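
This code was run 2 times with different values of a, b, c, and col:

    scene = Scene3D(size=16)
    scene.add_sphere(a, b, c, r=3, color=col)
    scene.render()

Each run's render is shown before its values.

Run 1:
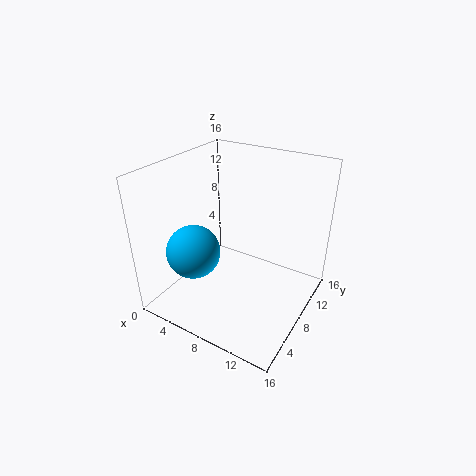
a = 4
b = 5
c = 6.5
col = 'deepskyblue'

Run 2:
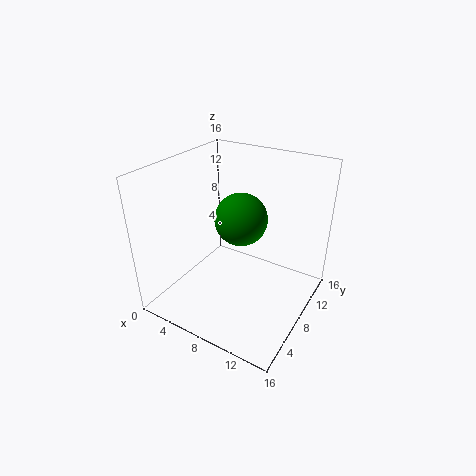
a = 7.5
b = 9.5
c = 9.5
col = 'green'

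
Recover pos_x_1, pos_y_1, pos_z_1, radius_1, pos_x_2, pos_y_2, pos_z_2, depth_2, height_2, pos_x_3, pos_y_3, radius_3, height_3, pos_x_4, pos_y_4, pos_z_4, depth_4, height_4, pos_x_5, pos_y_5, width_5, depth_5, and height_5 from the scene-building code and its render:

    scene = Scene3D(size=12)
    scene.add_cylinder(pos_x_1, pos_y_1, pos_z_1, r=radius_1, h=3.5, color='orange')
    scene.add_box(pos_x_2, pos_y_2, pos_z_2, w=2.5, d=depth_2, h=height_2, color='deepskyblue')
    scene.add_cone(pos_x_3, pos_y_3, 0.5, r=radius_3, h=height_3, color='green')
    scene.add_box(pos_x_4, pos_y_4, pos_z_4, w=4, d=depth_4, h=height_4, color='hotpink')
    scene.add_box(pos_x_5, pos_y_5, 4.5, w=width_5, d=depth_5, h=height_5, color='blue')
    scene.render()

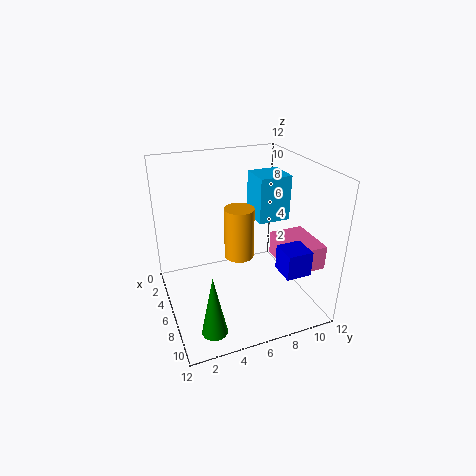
pos_x_1 = 10; pos_y_1 = 4.5; pos_z_1 = 7; radius_1 = 1; pos_x_2 = 5.5; pos_y_2 = 7; pos_z_2 = 8; depth_2 = 2.5; height_2 = 3.5; pos_x_3 = 10; pos_y_3 = 2.5; radius_3 = 1; height_3 = 5; pos_x_4 = 6; pos_y_4 = 9; pos_z_4 = 4; depth_4 = 3; height_4 = 2; pos_x_5 = 9; pos_y_5 = 8; width_5 = 2; depth_5 = 2; height_5 = 2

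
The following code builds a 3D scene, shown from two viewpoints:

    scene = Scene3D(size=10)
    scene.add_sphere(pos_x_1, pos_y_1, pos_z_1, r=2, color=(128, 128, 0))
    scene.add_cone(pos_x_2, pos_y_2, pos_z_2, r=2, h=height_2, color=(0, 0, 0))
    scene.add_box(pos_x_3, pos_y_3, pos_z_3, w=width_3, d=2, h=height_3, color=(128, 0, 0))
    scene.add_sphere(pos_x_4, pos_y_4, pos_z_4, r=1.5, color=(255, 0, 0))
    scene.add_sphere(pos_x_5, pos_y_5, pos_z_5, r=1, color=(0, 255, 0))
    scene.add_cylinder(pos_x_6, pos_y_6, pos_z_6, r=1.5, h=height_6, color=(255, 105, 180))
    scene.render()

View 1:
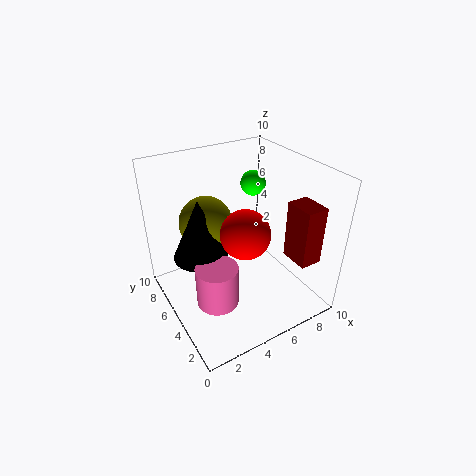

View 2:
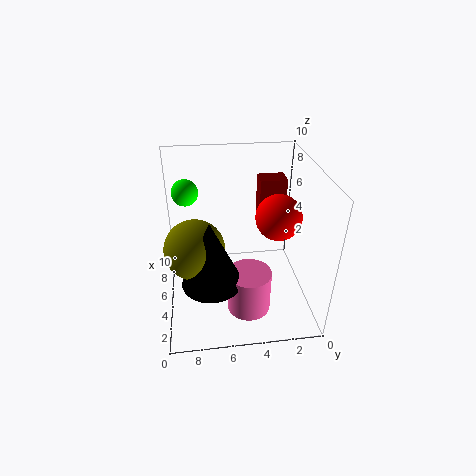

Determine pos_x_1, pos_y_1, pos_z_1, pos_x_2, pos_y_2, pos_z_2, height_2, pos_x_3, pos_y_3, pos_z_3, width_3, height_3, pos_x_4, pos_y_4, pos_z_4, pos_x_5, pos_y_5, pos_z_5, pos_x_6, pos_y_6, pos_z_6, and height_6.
pos_x_1 = 4, pos_y_1 = 8, pos_z_1 = 5, pos_x_2 = 3, pos_y_2 = 7, pos_z_2 = 3, height_2 = 4.5, pos_x_3 = 7.5, pos_y_3 = 1, pos_z_3 = 4, width_3 = 1.5, height_3 = 4, pos_x_4 = 4, pos_y_4 = 2.5, pos_z_4 = 7, pos_x_5 = 8.5, pos_y_5 = 8.5, pos_z_5 = 7, pos_x_6 = 3, pos_y_6 = 4.5, pos_z_6 = 0.5, height_6 = 3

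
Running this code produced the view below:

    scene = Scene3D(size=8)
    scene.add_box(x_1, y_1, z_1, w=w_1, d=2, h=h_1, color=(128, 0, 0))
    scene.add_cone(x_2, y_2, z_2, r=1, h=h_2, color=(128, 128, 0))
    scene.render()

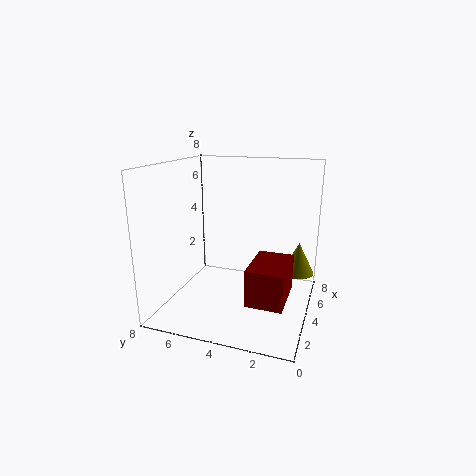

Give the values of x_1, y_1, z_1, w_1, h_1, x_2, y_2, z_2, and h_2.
x_1 = 2
y_1 = 1
z_1 = 1
w_1 = 3
h_1 = 2
x_2 = 7
y_2 = 1
z_2 = 1
h_2 = 2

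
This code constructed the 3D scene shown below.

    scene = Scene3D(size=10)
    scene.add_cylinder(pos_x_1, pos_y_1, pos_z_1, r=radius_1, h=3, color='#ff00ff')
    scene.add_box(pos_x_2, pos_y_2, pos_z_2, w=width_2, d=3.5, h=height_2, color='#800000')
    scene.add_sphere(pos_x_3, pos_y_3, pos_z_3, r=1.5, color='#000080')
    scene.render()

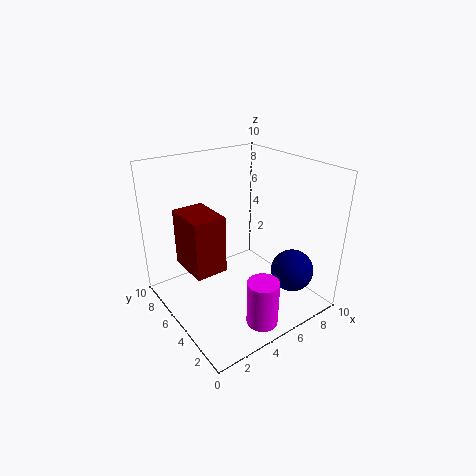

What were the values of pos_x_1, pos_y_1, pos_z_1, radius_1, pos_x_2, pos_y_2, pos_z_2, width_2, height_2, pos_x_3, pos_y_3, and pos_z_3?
pos_x_1 = 4; pos_y_1 = 1; pos_z_1 = 1; radius_1 = 1; pos_x_2 = 2.5; pos_y_2 = 6.5; pos_z_2 = 1.5; width_2 = 2.5; height_2 = 4.5; pos_x_3 = 8; pos_y_3 = 2.5; pos_z_3 = 2.5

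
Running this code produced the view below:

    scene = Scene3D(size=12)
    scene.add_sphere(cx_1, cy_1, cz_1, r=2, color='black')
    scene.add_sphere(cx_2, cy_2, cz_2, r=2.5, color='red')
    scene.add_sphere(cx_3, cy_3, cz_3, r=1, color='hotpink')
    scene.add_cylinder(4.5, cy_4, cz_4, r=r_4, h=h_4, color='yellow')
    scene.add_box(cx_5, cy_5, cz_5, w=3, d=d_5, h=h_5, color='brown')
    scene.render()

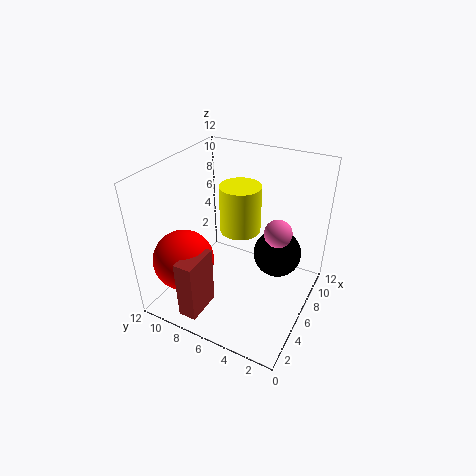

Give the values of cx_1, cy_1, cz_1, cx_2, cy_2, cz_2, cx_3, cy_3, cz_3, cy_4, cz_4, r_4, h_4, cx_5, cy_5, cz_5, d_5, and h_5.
cx_1 = 7.5; cy_1 = 3; cz_1 = 4.5; cx_2 = 3; cy_2 = 9.5; cz_2 = 4.5; cx_3 = 4.5; cy_3 = 2; cz_3 = 8.5; cy_4 = 5; cz_4 = 8; r_4 = 1.5; h_4 = 3.5; cx_5 = 0.5; cy_5 = 7; cz_5 = 1; d_5 = 1.5; h_5 = 5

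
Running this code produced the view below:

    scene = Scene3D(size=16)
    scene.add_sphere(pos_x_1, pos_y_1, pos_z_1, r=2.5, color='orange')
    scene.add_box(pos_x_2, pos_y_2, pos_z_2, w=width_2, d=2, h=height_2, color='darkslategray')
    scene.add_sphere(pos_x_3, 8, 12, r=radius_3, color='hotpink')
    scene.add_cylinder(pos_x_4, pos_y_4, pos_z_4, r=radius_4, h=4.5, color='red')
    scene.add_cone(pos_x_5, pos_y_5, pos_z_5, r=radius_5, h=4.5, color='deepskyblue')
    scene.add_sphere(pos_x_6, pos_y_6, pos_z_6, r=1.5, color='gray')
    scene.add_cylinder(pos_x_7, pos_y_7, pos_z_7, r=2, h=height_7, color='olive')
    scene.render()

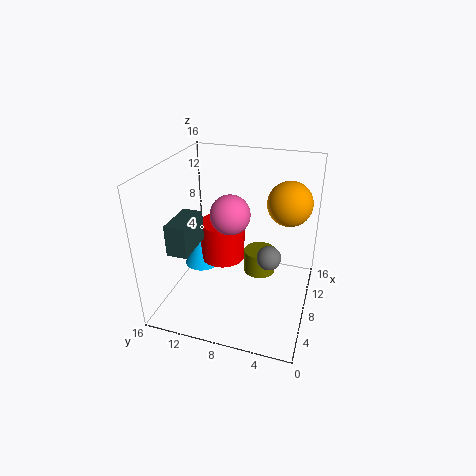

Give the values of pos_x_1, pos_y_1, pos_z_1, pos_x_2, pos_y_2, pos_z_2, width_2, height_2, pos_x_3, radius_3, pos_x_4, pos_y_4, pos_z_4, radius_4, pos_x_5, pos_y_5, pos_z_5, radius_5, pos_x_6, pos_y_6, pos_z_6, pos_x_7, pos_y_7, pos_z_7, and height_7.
pos_x_1 = 11; pos_y_1 = 3; pos_z_1 = 11.5; pos_x_2 = 0.5; pos_y_2 = 10.5; pos_z_2 = 9.5; width_2 = 4; height_2 = 3; pos_x_3 = 5.5; radius_3 = 2; pos_x_4 = 8.5; pos_y_4 = 10; pos_z_4 = 5; radius_4 = 2.5; pos_x_5 = 8; pos_y_5 = 12.5; pos_z_5 = 4; radius_5 = 2; pos_x_6 = 11; pos_y_6 = 5; pos_z_6 = 4; pos_x_7 = 12.5; pos_y_7 = 6.5; pos_z_7 = 1; height_7 = 3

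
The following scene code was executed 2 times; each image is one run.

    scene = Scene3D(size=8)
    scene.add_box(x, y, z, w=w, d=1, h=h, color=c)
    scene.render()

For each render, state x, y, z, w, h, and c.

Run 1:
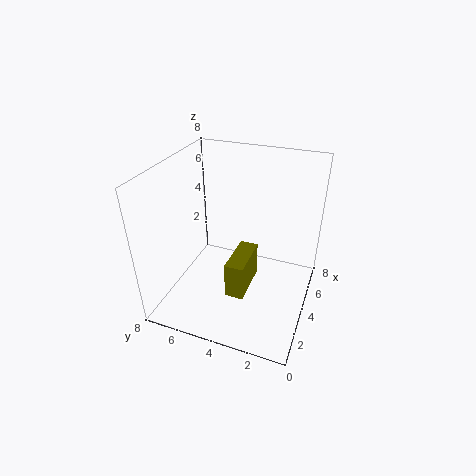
x = 2
y = 3
z = 1.5
w = 2.5
h = 2
c = 'olive'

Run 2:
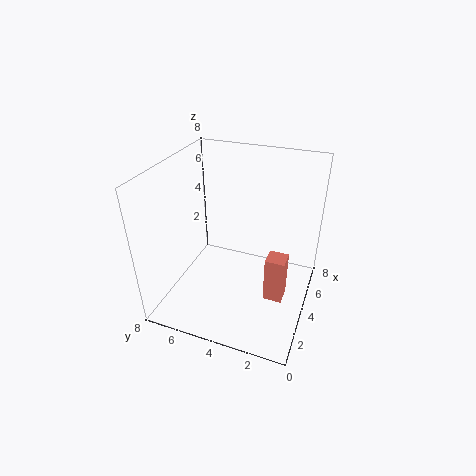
x = 2.5
y = 1
z = 1.5
w = 1
h = 2.5
c = 'salmon'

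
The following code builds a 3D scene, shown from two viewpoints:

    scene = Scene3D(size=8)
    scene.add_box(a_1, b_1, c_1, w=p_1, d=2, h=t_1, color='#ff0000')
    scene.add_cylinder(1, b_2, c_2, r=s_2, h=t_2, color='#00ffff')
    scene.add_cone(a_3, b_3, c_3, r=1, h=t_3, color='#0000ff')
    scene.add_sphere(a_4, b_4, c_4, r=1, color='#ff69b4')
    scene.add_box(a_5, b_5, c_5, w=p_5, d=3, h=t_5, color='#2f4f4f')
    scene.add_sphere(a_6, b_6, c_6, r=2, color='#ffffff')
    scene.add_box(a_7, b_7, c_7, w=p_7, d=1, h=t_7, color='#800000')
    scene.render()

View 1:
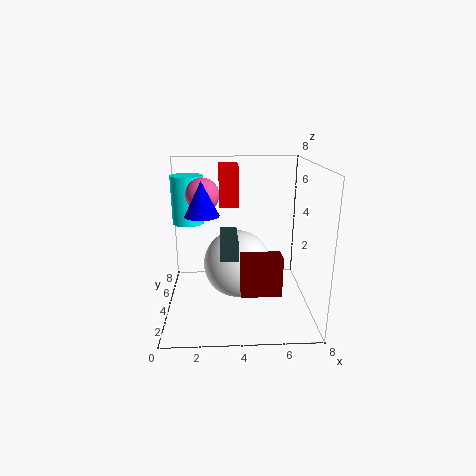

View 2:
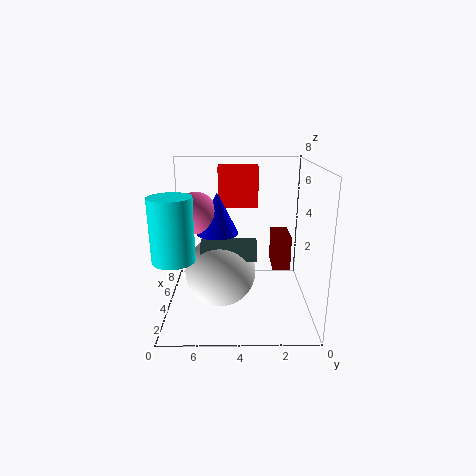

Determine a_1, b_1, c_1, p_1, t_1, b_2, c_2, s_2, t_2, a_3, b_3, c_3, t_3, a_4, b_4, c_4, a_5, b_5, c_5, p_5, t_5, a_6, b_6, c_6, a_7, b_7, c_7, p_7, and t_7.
a_1 = 3, b_1 = 3, c_1 = 6, p_1 = 1, t_1 = 2, b_2 = 7, c_2 = 4, s_2 = 1, t_2 = 3, a_3 = 2, b_3 = 5, c_3 = 5, t_3 = 2, a_4 = 2, b_4 = 6, c_4 = 6, a_5 = 3, b_5 = 3, c_5 = 3, p_5 = 1, t_5 = 1, a_6 = 4, b_6 = 5, c_6 = 2, a_7 = 4, b_7 = 1, c_7 = 2, p_7 = 2, t_7 = 2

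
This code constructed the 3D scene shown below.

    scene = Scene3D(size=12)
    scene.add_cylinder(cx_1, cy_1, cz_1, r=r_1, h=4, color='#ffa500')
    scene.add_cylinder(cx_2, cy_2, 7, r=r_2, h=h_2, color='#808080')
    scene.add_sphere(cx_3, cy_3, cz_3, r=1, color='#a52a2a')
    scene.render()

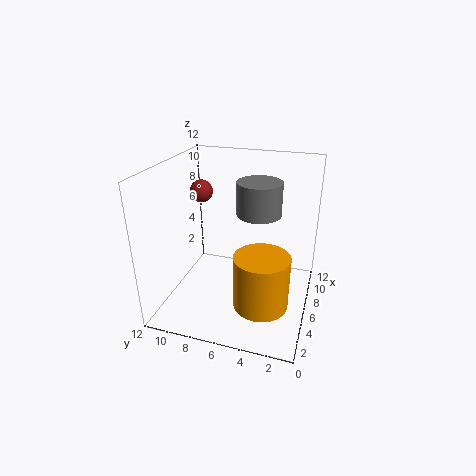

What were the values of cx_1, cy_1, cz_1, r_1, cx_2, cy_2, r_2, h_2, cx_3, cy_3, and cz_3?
cx_1 = 2
cy_1 = 3
cz_1 = 3
r_1 = 2
cx_2 = 9
cy_2 = 5
r_2 = 2
h_2 = 3
cx_3 = 8
cy_3 = 10
cz_3 = 9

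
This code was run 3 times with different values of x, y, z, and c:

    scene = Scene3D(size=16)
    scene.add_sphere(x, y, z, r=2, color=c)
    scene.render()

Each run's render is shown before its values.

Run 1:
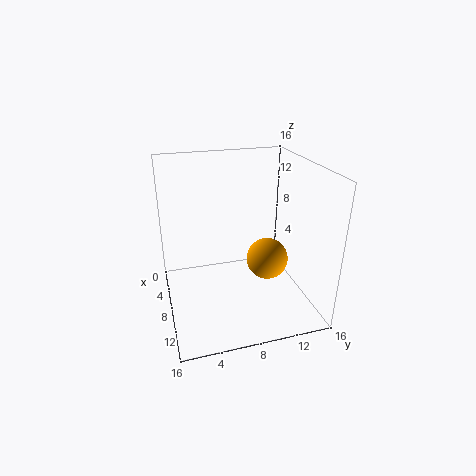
x = 13, y = 9.5, z = 8, c = 'orange'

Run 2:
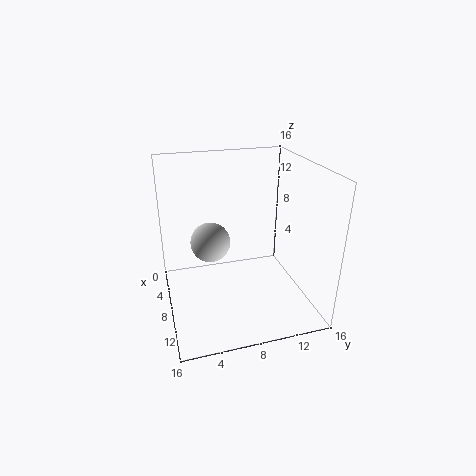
x = 10, y = 4.5, z = 9, c = 'lightgray'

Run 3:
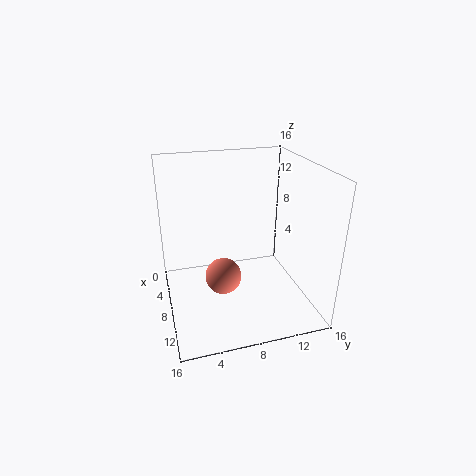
x = 9, y = 6, z = 4, c = 'salmon'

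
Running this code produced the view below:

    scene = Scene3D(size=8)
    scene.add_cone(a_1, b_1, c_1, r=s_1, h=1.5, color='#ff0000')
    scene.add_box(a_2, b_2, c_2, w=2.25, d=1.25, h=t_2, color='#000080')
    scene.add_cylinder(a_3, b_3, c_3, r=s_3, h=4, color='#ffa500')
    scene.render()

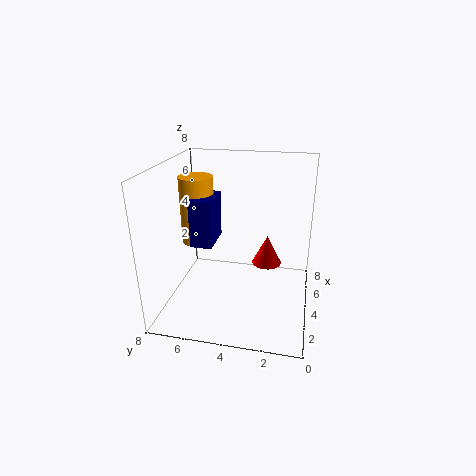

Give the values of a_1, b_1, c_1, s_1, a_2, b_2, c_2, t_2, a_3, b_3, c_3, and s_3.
a_1 = 3; b_1 = 2.25; c_1 = 3.25; s_1 = 0.75; a_2 = 3.75; b_2 = 5.5; c_2 = 3.25; t_2 = 2.75; a_3 = 5.25; b_3 = 6.75; c_3 = 3; s_3 = 1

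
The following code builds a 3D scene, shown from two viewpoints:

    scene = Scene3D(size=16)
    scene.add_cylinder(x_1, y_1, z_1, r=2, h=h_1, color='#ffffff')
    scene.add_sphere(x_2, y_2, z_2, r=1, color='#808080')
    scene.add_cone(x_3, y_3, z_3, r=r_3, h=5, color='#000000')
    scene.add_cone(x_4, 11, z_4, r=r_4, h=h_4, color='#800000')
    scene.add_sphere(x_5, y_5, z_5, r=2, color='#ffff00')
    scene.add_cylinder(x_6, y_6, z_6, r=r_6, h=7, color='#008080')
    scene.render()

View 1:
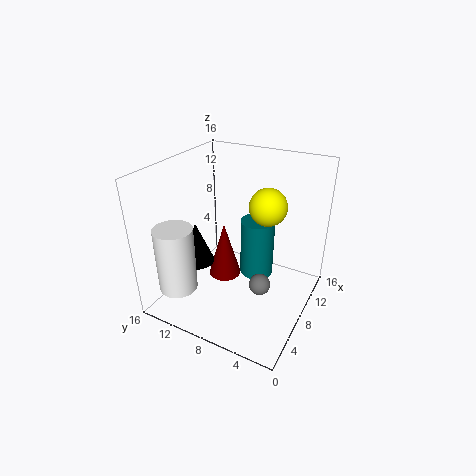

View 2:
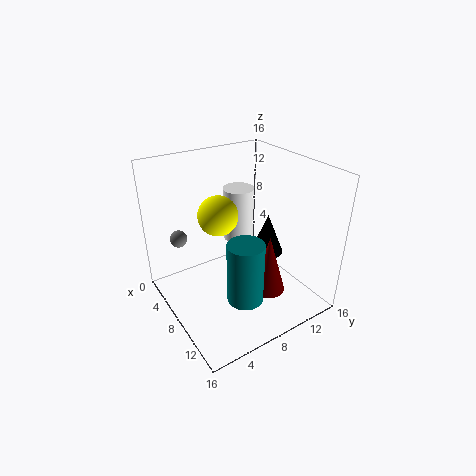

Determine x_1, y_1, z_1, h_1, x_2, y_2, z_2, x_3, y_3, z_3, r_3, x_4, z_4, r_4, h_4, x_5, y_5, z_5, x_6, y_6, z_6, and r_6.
x_1 = 2; y_1 = 12; z_1 = 4; h_1 = 7; x_2 = 3; y_2 = 3; z_2 = 7; x_3 = 7; y_3 = 13; z_3 = 4; r_3 = 2; x_4 = 10; z_4 = 1; r_4 = 2; h_4 = 7; x_5 = 9; y_5 = 5; z_5 = 12; x_6 = 11; y_6 = 7; z_6 = 2; r_6 = 2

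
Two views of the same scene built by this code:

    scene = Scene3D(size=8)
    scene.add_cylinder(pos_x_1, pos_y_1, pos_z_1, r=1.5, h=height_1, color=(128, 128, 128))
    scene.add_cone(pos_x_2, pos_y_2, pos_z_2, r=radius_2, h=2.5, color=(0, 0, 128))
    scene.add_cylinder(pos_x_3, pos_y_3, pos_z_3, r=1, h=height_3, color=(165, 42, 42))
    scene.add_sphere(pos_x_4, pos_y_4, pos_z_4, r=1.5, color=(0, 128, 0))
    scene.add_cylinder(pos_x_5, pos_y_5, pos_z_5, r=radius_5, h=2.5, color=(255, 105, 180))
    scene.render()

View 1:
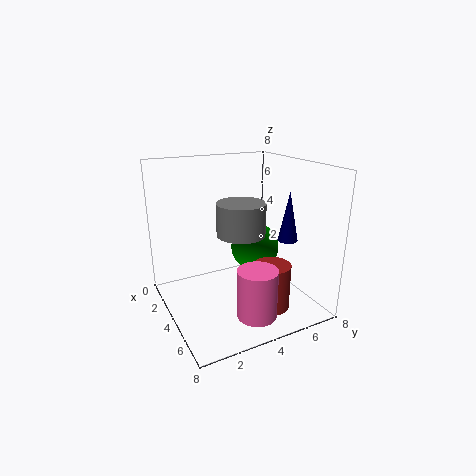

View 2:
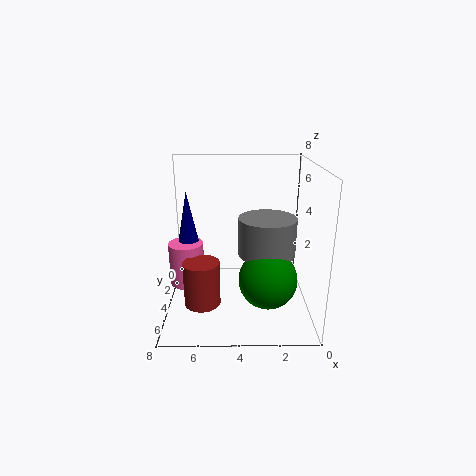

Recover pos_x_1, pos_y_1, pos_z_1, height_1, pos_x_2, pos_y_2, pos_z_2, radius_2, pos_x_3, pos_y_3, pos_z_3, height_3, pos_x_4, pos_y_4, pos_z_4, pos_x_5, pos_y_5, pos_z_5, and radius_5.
pos_x_1 = 2.5; pos_y_1 = 5; pos_z_1 = 3.5; height_1 = 2; pos_x_2 = 6.5; pos_y_2 = 5.5; pos_z_2 = 4.5; radius_2 = 0.5; pos_x_3 = 6; pos_y_3 = 5; pos_z_3 = 0.5; height_3 = 2.5; pos_x_4 = 2.5; pos_y_4 = 6; pos_z_4 = 2.5; pos_x_5 = 7; pos_y_5 = 3.5; pos_z_5 = 1; radius_5 = 1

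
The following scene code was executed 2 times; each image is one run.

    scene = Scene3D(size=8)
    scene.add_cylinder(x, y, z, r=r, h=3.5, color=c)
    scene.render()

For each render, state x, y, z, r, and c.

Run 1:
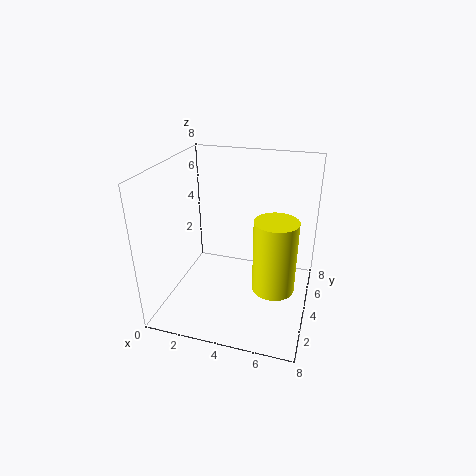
x = 6.5, y = 1.5, z = 3, r = 1, c = 'yellow'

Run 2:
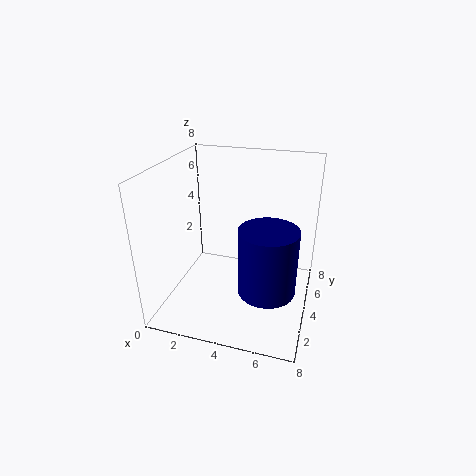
x = 6, y = 2.5, z = 2, r = 1.5, c = 'navy'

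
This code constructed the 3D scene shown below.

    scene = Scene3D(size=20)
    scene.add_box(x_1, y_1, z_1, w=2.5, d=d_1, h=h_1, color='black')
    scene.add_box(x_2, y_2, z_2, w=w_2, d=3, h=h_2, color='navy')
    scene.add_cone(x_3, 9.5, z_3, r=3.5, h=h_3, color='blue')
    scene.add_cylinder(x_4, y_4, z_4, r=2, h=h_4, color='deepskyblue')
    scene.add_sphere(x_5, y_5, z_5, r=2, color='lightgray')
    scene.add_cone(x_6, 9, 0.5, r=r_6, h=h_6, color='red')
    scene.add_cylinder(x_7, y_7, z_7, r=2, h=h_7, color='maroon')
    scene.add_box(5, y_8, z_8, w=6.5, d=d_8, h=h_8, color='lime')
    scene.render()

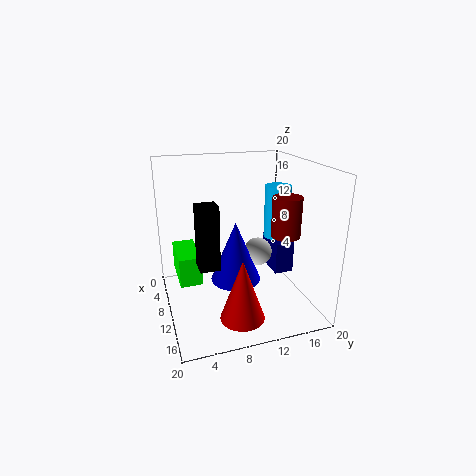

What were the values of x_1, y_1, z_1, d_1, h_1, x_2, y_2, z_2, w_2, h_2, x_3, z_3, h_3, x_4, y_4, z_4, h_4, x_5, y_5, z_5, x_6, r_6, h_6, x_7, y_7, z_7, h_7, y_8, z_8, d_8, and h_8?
x_1 = 13; y_1 = 3.5; z_1 = 8.5; d_1 = 2.5; h_1 = 8; x_2 = 2.5; y_2 = 17; z_2 = 2; w_2 = 5.5; h_2 = 5; x_3 = 10.5; z_3 = 4; h_3 = 8.5; x_4 = 6.5; y_4 = 17.5; z_4 = 8; h_4 = 8; x_5 = 10; y_5 = 13; z_5 = 7.5; x_6 = 15; r_6 = 3; h_6 = 8.5; x_7 = 12.5; y_7 = 16; z_7 = 10.5; h_7 = 5.5; y_8 = 1.5; z_8 = 4.5; d_8 = 3; h_8 = 4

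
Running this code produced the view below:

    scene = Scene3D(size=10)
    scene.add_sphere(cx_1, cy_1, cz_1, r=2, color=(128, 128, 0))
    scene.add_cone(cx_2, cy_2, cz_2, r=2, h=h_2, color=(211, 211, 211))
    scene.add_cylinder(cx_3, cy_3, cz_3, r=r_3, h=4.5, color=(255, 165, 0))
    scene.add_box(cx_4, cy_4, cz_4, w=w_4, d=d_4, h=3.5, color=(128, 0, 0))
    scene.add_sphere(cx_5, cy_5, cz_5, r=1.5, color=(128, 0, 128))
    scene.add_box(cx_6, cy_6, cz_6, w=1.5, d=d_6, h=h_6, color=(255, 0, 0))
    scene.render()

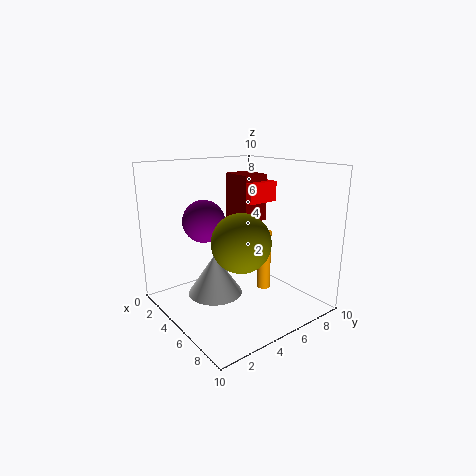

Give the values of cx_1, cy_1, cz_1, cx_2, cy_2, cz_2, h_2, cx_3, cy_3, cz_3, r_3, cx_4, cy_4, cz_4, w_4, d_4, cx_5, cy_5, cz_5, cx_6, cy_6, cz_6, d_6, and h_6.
cx_1 = 6; cy_1 = 4.5; cz_1 = 5; cx_2 = 3.5; cy_2 = 4; cz_2 = 0.5; h_2 = 3; cx_3 = 5; cy_3 = 7.5; cz_3 = 0.5; r_3 = 0.5; cx_4 = 1.5; cy_4 = 6.5; cz_4 = 5.5; w_4 = 2.5; d_4 = 2; cx_5 = 3; cy_5 = 3.5; cz_5 = 6; cx_6 = 3; cy_6 = 6.5; cz_6 = 7; d_6 = 2.5; h_6 = 1.5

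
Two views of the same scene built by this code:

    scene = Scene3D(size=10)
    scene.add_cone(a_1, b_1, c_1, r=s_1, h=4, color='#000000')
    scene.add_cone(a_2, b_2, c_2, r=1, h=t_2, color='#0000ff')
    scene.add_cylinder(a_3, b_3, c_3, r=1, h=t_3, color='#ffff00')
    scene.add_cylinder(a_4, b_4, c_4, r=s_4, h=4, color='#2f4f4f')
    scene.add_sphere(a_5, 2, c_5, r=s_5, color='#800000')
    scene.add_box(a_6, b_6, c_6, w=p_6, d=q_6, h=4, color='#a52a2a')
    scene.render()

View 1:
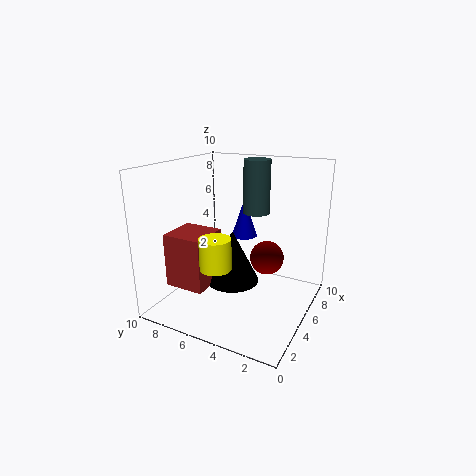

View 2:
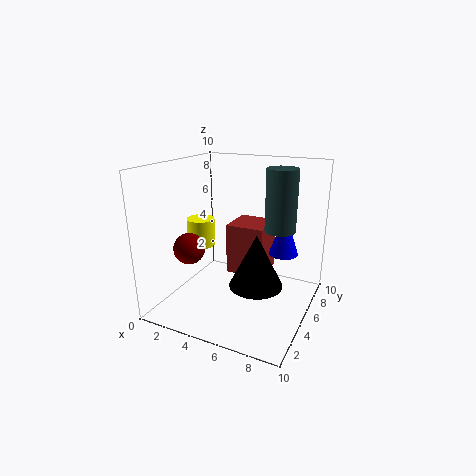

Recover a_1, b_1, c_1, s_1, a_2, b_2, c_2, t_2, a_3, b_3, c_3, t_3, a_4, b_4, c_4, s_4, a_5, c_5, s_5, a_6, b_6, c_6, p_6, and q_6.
a_1 = 6; b_1 = 6; c_1 = 1; s_1 = 2; a_2 = 8; b_2 = 6; c_2 = 4; t_2 = 3; a_3 = 2; b_3 = 5; c_3 = 4; t_3 = 2; a_4 = 8; b_4 = 5; c_4 = 6; s_4 = 1; a_5 = 3; c_5 = 5; s_5 = 1; a_6 = 3; b_6 = 7; c_6 = 1; p_6 = 3; q_6 = 3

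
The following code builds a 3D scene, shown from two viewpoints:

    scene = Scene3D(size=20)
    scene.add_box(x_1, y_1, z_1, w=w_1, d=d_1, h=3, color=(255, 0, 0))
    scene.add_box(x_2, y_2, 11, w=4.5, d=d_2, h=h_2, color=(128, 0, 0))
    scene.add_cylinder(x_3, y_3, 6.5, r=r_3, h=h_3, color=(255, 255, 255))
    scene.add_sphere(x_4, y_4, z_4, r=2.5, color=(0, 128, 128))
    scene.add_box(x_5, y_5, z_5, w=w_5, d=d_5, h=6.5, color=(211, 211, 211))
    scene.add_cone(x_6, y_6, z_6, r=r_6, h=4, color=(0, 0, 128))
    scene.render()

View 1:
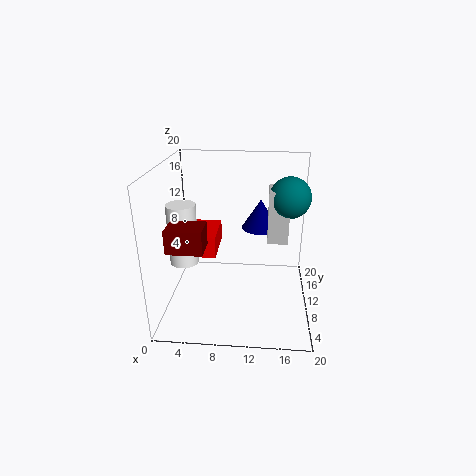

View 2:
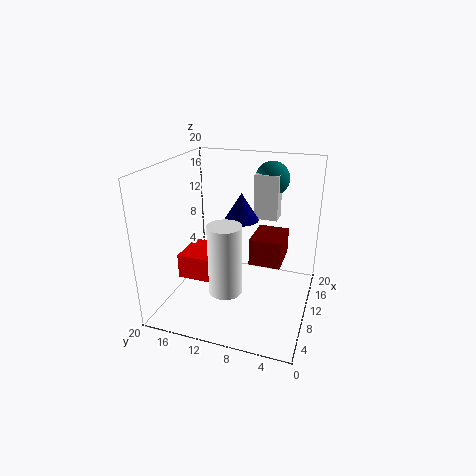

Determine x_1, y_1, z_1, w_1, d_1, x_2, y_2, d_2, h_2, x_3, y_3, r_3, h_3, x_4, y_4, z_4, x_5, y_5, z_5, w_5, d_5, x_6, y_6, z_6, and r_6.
x_1 = 2; y_1 = 8.5; z_1 = 7.5; w_1 = 5; d_1 = 6.5; x_2 = 2; y_2 = 2.5; d_2 = 3.5; h_2 = 3; x_3 = 2.5; y_3 = 9; r_3 = 2; h_3 = 8.5; x_4 = 16.5; y_4 = 7; z_4 = 17; x_5 = 14; y_5 = 5.5; z_5 = 11.5; w_5 = 2.5; d_5 = 3.5; x_6 = 13; y_6 = 10.5; z_6 = 11.5; r_6 = 2.5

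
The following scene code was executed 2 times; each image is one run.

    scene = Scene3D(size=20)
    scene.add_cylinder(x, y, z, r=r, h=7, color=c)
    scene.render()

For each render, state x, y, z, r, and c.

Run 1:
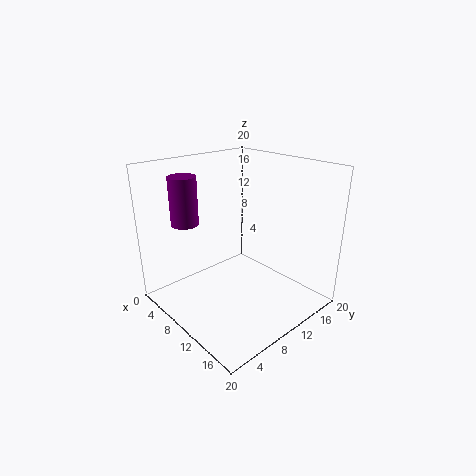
x = 3, y = 6, z = 11, r = 2, c = 'purple'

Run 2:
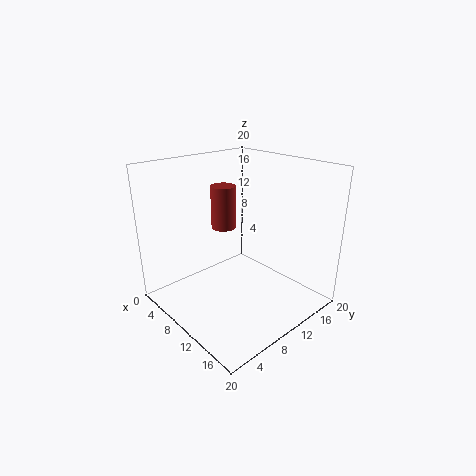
x = 2, y = 14, z = 8, r = 2, c = 'brown'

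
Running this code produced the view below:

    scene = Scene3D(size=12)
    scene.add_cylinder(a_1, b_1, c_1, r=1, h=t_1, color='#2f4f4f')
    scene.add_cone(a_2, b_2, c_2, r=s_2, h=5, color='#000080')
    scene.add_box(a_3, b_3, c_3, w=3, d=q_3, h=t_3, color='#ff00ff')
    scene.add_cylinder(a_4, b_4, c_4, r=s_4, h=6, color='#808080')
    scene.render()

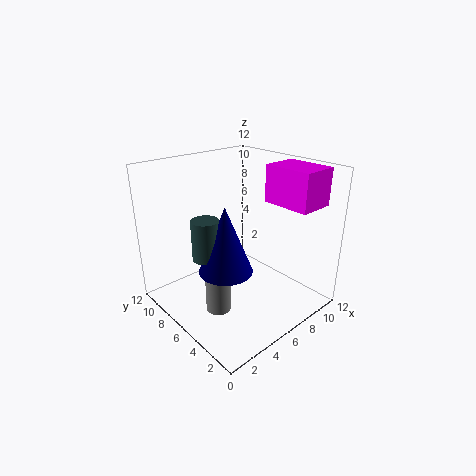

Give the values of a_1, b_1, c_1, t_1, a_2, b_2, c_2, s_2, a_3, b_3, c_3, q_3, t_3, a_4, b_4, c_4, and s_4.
a_1 = 2, b_1 = 5, c_1 = 6, t_1 = 3, a_2 = 3, b_2 = 4, c_2 = 5, s_2 = 2, a_3 = 8, b_3 = 1, c_3 = 9, q_3 = 4, t_3 = 3, a_4 = 3, b_4 = 5, c_4 = 1, s_4 = 1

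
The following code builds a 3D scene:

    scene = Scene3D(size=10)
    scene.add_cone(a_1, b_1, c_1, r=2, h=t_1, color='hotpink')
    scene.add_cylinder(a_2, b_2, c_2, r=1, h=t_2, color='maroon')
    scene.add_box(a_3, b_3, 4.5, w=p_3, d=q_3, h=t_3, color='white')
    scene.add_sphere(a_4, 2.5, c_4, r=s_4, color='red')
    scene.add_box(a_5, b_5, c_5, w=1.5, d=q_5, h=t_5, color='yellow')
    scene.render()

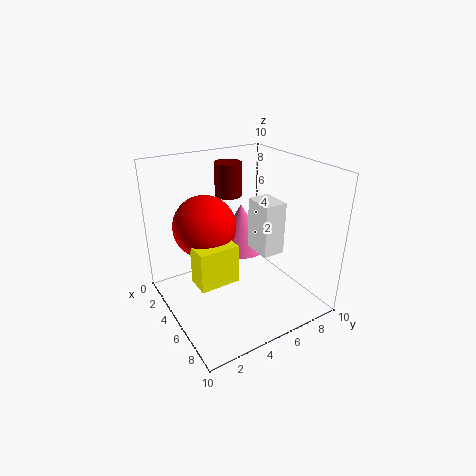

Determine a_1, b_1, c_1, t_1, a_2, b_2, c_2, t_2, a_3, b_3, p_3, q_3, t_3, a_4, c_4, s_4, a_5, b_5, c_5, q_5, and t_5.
a_1 = 3, b_1 = 6.5, c_1 = 3, t_1 = 3.5, a_2 = 2, b_2 = 6, c_2 = 7, t_2 = 2.5, a_3 = 5.5, b_3 = 5.5, p_3 = 2, q_3 = 1.5, t_3 = 3.5, a_4 = 5, c_4 = 6.5, s_4 = 2, a_5 = 6, b_5 = 1, c_5 = 3.5, q_5 = 2.5, t_5 = 2.5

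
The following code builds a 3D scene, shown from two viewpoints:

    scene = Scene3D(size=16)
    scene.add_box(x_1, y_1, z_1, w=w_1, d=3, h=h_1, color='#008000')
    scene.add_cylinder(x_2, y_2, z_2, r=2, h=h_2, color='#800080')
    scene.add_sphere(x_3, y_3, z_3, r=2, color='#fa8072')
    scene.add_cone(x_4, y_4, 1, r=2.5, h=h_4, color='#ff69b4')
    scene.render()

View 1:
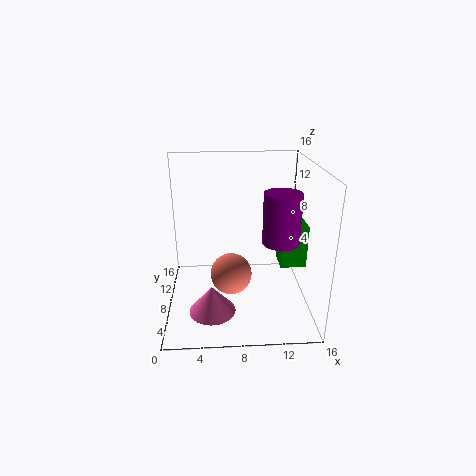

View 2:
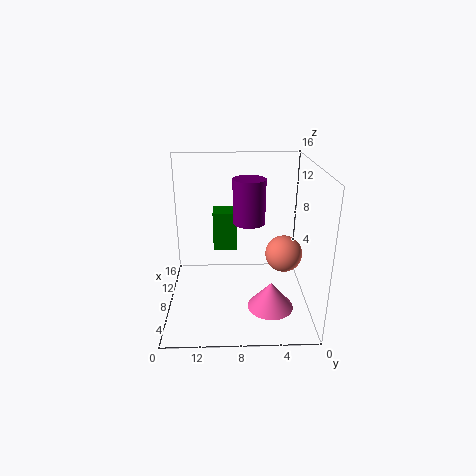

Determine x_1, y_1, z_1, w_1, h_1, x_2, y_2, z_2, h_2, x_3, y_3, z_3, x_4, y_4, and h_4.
x_1 = 13
y_1 = 8
z_1 = 4
w_1 = 3
h_1 = 5
x_2 = 12.5
y_2 = 6.5
z_2 = 8
h_2 = 5.5
x_3 = 7
y_3 = 3
z_3 = 6.5
x_4 = 5
y_4 = 4.5
h_4 = 3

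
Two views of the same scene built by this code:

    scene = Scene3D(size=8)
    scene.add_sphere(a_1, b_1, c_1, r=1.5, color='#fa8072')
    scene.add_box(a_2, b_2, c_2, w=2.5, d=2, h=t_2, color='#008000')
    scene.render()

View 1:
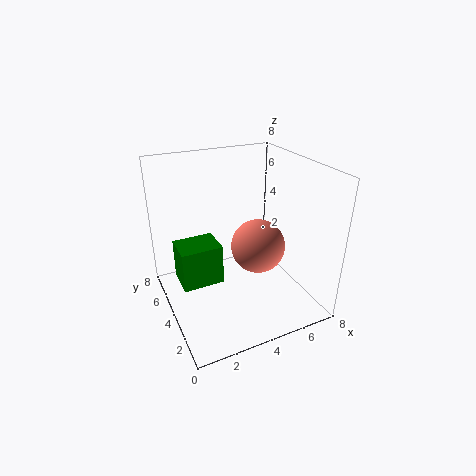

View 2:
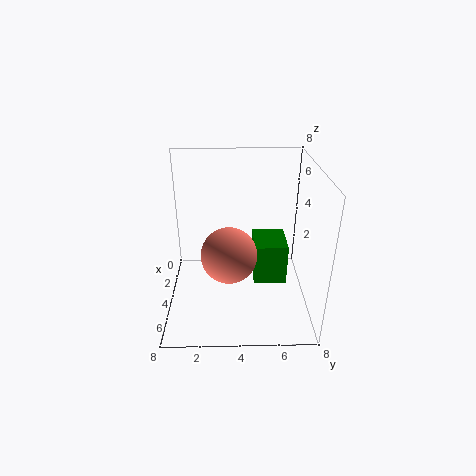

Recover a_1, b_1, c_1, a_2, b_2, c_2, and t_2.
a_1 = 5
b_1 = 3.5
c_1 = 3.5
a_2 = 1
b_2 = 5
c_2 = 0.5
t_2 = 2.5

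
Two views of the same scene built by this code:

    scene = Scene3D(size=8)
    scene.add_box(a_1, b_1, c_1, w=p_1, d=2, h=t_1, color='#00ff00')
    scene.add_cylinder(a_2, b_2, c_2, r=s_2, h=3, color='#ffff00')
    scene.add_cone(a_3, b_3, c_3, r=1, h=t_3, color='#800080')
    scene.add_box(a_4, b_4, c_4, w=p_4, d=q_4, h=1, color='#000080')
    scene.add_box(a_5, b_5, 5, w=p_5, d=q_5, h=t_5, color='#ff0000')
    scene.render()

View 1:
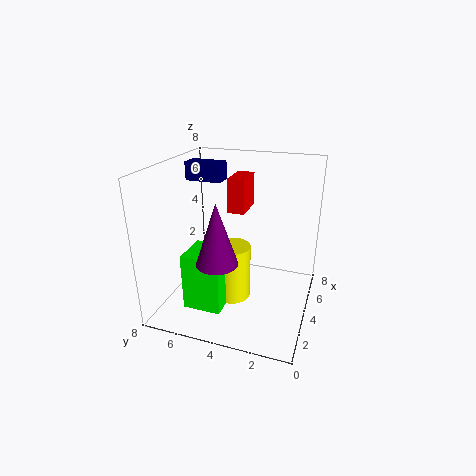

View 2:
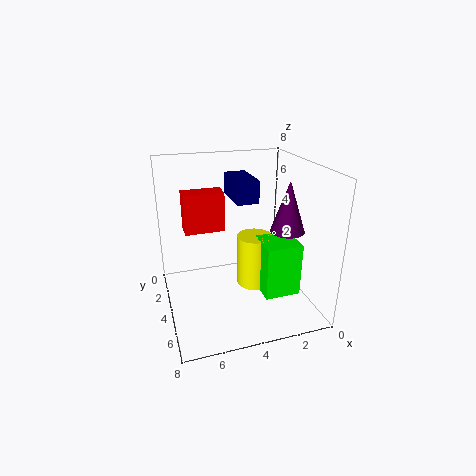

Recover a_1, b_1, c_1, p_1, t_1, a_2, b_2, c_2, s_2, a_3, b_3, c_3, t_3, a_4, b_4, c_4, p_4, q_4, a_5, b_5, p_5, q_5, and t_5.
a_1 = 1
b_1 = 4
c_1 = 1
p_1 = 2
t_1 = 3
a_2 = 3
b_2 = 4
c_2 = 1
s_2 = 1
a_3 = 1
b_3 = 4
c_3 = 4
t_3 = 3
a_4 = 4
b_4 = 5
c_4 = 7
p_4 = 1
q_4 = 2
a_5 = 5
b_5 = 4
p_5 = 2
q_5 = 1
t_5 = 2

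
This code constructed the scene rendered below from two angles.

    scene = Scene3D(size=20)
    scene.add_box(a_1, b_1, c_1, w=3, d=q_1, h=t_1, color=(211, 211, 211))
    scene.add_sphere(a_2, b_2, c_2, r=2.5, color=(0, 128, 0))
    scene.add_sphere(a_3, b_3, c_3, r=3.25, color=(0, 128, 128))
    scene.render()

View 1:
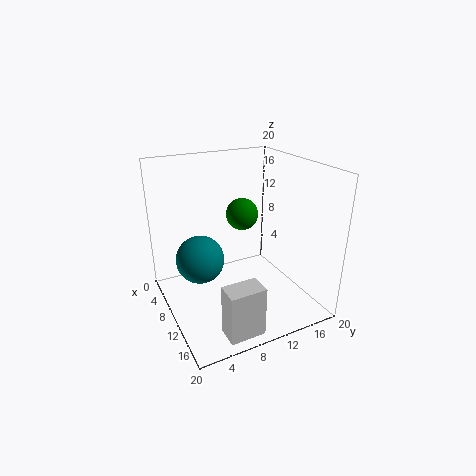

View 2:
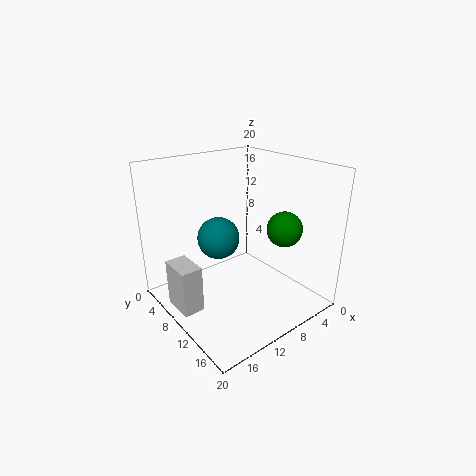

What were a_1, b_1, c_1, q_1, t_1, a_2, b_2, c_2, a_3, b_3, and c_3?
a_1 = 15.75
b_1 = 4.75
c_1 = 0.25
q_1 = 4.75
t_1 = 6.75
a_2 = 4.5
b_2 = 13.5
c_2 = 11
a_3 = 9.5
b_3 = 4.5
c_3 = 7.75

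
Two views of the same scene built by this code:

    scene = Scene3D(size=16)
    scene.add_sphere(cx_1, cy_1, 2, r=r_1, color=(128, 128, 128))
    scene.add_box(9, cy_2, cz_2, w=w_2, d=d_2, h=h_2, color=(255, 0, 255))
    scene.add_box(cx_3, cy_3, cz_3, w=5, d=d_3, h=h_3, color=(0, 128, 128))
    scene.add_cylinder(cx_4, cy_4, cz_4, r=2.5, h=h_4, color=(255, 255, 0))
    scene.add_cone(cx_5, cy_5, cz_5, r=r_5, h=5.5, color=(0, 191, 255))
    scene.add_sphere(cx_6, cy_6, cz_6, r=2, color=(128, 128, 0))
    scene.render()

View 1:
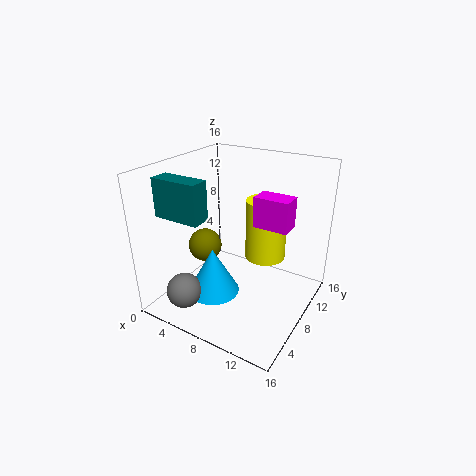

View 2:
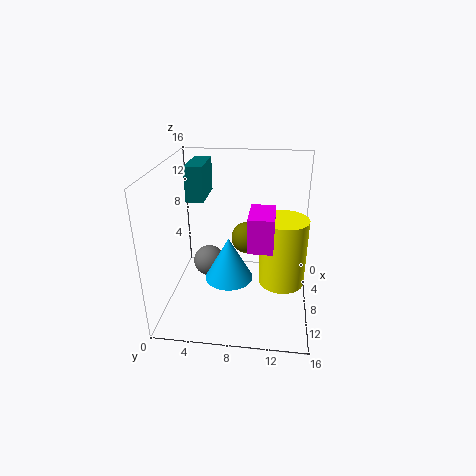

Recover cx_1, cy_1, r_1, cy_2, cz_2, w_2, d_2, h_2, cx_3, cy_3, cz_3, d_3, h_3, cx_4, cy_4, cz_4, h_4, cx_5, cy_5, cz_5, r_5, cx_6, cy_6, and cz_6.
cx_1 = 3.5, cy_1 = 3.5, r_1 = 2, cy_2 = 9.5, cz_2 = 9, w_2 = 4, d_2 = 2.5, h_2 = 3.5, cx_3 = 2, cy_3 = 2, cz_3 = 11.5, d_3 = 2, h_3 = 4, cx_4 = 9, cy_4 = 13, cz_4 = 3.5, h_4 = 7.5, cx_5 = 5.5, cy_5 = 6.5, cz_5 = 1, r_5 = 3, cx_6 = 3, cy_6 = 8.5, cz_6 = 5.5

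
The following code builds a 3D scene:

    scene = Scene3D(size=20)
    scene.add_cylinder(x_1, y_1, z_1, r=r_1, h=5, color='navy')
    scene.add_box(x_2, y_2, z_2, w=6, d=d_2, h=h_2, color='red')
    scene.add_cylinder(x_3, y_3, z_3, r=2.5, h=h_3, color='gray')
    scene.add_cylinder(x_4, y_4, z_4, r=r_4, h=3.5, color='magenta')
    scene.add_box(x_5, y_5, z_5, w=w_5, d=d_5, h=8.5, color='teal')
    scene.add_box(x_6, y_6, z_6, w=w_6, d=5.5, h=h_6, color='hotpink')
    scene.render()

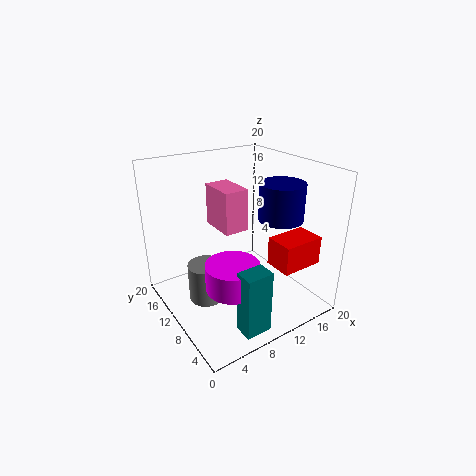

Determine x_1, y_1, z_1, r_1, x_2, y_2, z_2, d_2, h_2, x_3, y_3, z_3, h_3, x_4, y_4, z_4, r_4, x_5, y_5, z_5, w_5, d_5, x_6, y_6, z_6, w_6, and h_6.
x_1 = 14.5; y_1 = 6.5; z_1 = 13; r_1 = 3; x_2 = 13; y_2 = 3; z_2 = 6.5; d_2 = 4; h_2 = 4; x_3 = 5.5; y_3 = 11.5; z_3 = 1; h_3 = 5.5; x_4 = 6.5; y_4 = 6; z_4 = 5.5; r_4 = 3.5; x_5 = 5.5; y_5 = 1; z_5 = 1; w_5 = 3.5; d_5 = 2.5; x_6 = 8.5; y_6 = 10.5; z_6 = 10.5; w_6 = 3.5; h_6 = 6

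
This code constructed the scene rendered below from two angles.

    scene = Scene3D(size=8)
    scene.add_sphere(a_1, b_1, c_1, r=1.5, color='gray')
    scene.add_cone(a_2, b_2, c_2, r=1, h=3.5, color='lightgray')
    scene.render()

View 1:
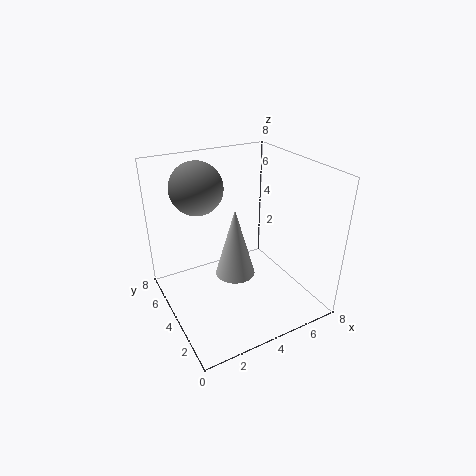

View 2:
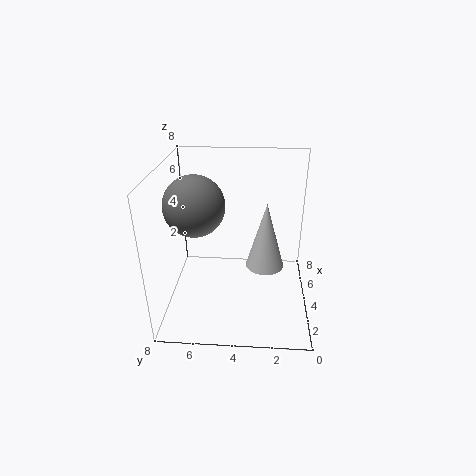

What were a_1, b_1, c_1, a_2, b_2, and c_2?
a_1 = 2.5, b_1 = 6, c_1 = 6.5, a_2 = 3, b_2 = 2.5, c_2 = 3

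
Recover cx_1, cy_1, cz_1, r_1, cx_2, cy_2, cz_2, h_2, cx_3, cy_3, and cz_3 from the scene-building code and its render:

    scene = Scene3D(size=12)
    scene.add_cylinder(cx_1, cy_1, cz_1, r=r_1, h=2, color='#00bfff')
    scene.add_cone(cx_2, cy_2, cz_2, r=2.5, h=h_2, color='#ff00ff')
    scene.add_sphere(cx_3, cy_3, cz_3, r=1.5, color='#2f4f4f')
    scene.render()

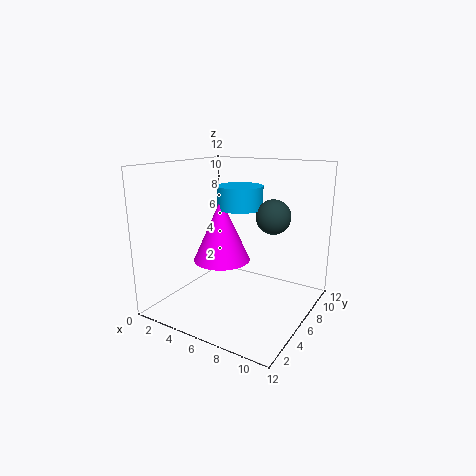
cx_1 = 5, cy_1 = 8, cz_1 = 8, r_1 = 2, cx_2 = 4, cy_2 = 6.5, cz_2 = 3.5, h_2 = 5.5, cx_3 = 8, cy_3 = 8.5, cz_3 = 7.5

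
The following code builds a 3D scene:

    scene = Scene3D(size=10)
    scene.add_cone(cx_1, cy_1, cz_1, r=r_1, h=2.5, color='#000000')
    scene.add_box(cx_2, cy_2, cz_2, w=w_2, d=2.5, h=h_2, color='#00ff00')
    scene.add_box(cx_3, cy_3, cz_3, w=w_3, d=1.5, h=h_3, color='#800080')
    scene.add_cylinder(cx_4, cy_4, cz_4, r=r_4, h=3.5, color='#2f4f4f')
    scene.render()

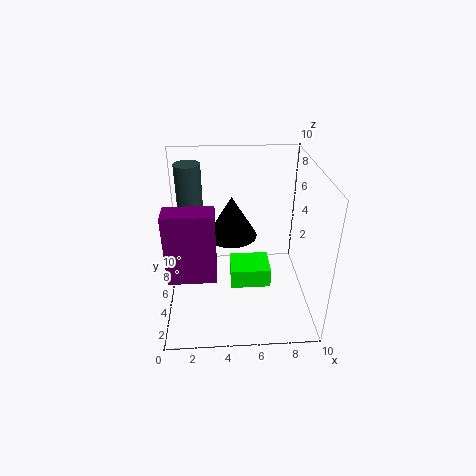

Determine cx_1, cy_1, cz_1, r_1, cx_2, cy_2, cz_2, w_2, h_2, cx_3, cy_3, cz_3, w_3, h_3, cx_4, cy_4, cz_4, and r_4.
cx_1 = 4.5, cy_1 = 3, cz_1 = 6.5, r_1 = 1.5, cx_2 = 4.5, cy_2 = 5, cz_2 = 0.5, w_2 = 3, h_2 = 1.5, cx_3 = 0.5, cy_3 = 1.5, cz_3 = 4, w_3 = 3, h_3 = 4.5, cx_4 = 1.5, cy_4 = 9, cz_4 = 5.5, r_4 = 1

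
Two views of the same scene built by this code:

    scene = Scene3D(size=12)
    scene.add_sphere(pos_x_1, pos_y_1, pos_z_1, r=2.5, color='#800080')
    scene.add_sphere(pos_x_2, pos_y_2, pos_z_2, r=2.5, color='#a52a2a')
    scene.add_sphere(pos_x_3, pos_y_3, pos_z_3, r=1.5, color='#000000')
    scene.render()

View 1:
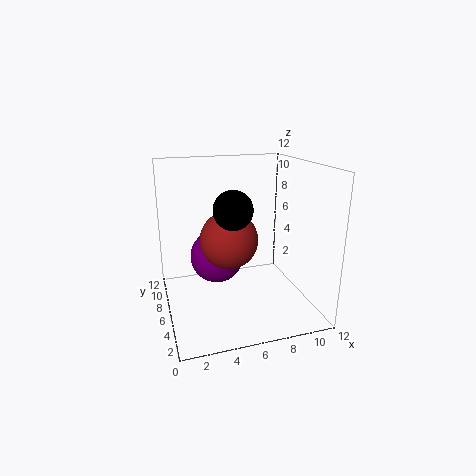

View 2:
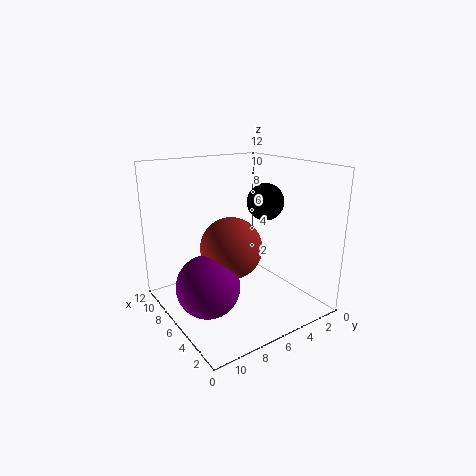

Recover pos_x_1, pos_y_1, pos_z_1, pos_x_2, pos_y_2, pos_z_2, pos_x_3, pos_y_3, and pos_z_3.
pos_x_1 = 5, pos_y_1 = 9.5, pos_z_1 = 3, pos_x_2 = 5.5, pos_y_2 = 7, pos_z_2 = 5.5, pos_x_3 = 5, pos_y_3 = 4, pos_z_3 = 9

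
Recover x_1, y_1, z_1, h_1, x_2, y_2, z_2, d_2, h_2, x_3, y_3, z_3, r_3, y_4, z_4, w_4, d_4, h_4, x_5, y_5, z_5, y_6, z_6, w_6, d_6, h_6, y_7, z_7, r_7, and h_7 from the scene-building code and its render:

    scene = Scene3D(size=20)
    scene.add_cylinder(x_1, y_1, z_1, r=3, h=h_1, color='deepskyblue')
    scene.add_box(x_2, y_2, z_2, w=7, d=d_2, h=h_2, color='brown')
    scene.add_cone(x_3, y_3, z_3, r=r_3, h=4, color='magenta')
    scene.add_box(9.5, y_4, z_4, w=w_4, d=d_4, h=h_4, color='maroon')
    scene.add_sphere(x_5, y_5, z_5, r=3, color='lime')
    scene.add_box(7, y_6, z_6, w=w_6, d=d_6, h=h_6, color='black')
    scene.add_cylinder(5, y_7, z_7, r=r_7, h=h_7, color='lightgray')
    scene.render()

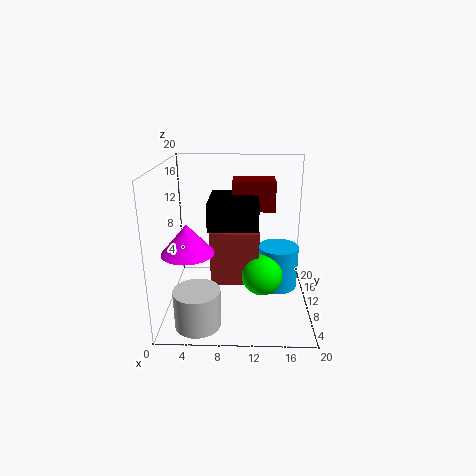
x_1 = 16; y_1 = 13; z_1 = 1; h_1 = 6.5; x_2 = 6; y_2 = 10; z_2 = 2.5; d_2 = 4; h_2 = 8; x_3 = 3.5; y_3 = 7; z_3 = 9; r_3 = 3.5; y_4 = 4.5; z_4 = 15.5; w_4 = 5; d_4 = 3.5; h_4 = 3.5; x_5 = 13.5; y_5 = 10.5; z_5 = 4; y_6 = 0.5; z_6 = 14.5; w_6 = 5.5; d_6 = 6.5; h_6 = 3; y_7 = 3.5; z_7 = 0.5; r_7 = 3; h_7 = 5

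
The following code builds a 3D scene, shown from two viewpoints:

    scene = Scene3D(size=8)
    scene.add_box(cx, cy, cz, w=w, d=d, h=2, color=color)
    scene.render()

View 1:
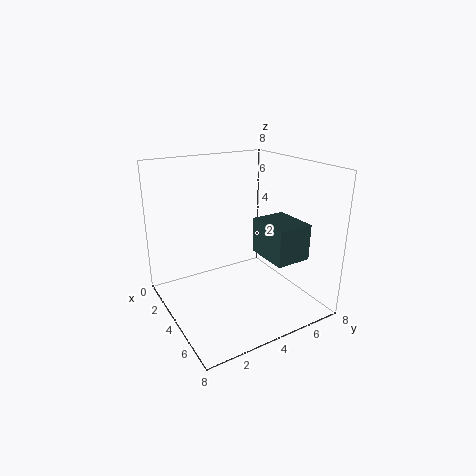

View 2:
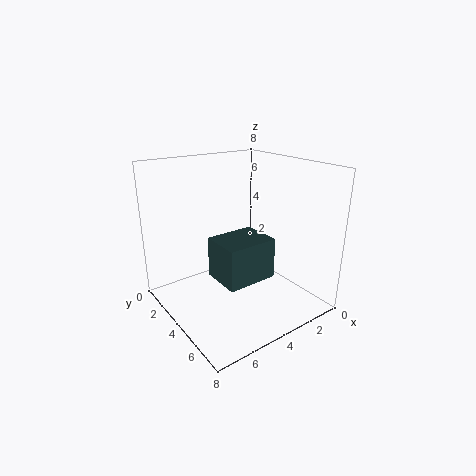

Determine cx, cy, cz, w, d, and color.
cx = 4, cy = 5, cz = 3, w = 2.5, d = 2, color = 'darkslategray'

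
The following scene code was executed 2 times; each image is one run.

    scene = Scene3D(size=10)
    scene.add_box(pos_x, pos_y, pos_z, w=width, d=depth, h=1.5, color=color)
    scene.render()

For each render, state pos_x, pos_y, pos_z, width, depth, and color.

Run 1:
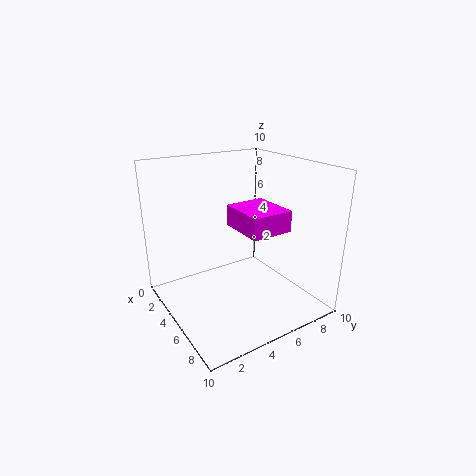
pos_x = 3.5
pos_y = 5
pos_z = 5.5
width = 3.5
depth = 3
color = 'magenta'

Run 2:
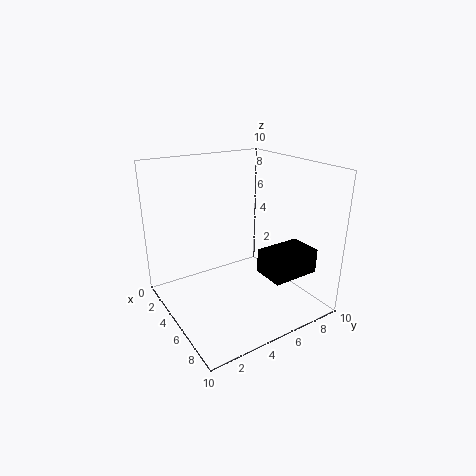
pos_x = 8
pos_y = 4.5
pos_z = 4
width = 2
depth = 3
color = 'black'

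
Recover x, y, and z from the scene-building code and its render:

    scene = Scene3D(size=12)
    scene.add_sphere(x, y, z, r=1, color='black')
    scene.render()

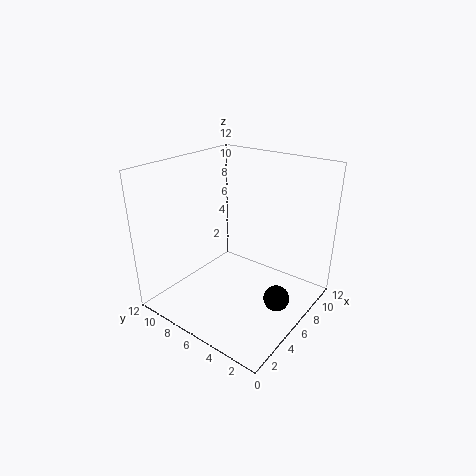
x = 5, y = 1.5, z = 2.5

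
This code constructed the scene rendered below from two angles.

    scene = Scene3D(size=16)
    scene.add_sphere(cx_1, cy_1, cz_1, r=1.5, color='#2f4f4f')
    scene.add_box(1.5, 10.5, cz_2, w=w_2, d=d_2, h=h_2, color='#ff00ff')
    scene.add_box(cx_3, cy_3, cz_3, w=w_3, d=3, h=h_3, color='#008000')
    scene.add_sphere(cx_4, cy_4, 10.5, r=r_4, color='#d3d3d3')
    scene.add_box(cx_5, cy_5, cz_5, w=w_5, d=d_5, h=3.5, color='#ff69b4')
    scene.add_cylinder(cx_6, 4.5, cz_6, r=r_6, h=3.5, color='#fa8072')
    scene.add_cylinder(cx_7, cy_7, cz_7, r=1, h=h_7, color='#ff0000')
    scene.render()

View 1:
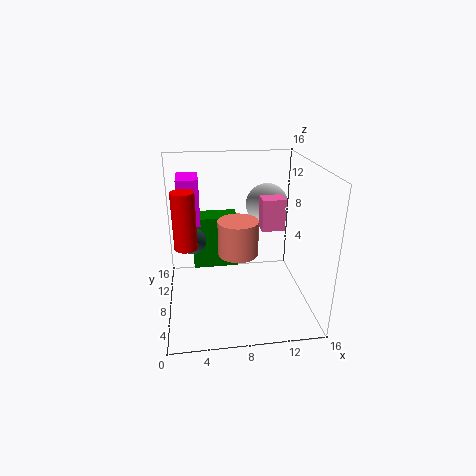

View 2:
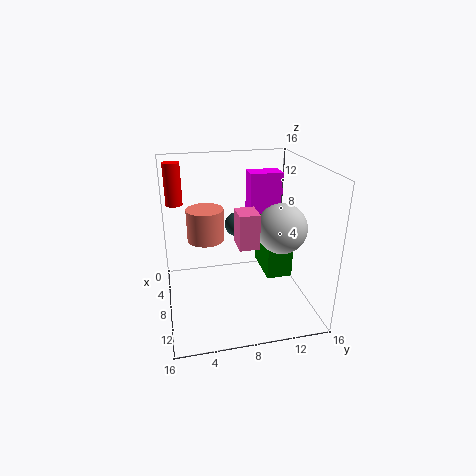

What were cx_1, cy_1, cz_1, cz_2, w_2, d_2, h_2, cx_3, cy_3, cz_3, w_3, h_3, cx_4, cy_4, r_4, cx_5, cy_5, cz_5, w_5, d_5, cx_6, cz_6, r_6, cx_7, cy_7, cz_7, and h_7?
cx_1 = 3, cy_1 = 9, cz_1 = 7.5, cz_2 = 8.5, w_2 = 2.5, d_2 = 4, h_2 = 5.5, cx_3 = 3, cy_3 = 11.5, cz_3 = 2.5, w_3 = 5.5, h_3 = 6.5, cx_4 = 12, cy_4 = 11.5, r_4 = 2.5, cx_5 = 10.5, cy_5 = 7, cz_5 = 9, w_5 = 2.5, d_5 = 2, cx_6 = 7.5, cz_6 = 8, r_6 = 2, cx_7 = 2.5, cy_7 = 1.5, cz_7 = 10.5, h_7 = 5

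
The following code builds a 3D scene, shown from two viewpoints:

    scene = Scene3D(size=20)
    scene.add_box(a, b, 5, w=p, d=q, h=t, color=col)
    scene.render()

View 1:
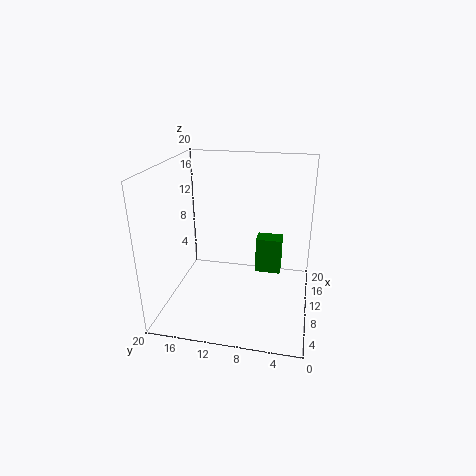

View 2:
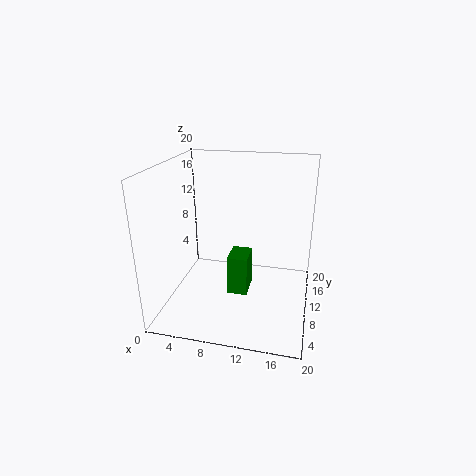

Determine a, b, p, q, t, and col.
a = 10, b = 4, p = 2.5, q = 3.5, t = 5, col = 'green'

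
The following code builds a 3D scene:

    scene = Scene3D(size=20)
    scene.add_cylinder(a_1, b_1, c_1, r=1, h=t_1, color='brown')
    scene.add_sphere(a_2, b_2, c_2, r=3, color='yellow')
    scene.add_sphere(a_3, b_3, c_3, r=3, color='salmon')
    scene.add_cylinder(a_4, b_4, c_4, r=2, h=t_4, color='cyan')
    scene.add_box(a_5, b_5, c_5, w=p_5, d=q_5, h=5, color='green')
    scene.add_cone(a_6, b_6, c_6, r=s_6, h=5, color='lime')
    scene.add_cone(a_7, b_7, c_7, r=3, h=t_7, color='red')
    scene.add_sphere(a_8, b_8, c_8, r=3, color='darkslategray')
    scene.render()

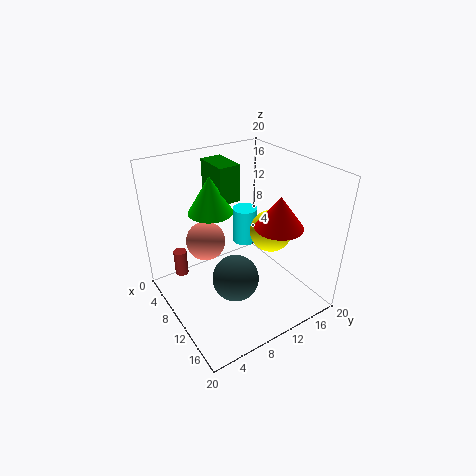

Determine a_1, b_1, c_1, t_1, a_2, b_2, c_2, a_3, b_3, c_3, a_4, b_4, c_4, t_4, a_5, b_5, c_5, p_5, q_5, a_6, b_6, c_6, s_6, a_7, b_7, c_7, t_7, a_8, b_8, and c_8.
a_1 = 3
b_1 = 4
c_1 = 2
t_1 = 4
a_2 = 11
b_2 = 15
c_2 = 10
a_3 = 4
b_3 = 8
c_3 = 7
a_4 = 3
b_4 = 16
c_4 = 4
t_4 = 6
a_5 = 4
b_5 = 8
c_5 = 15
p_5 = 5
q_5 = 3
a_6 = 8
b_6 = 7
c_6 = 14
s_6 = 3
a_7 = 16
b_7 = 12
c_7 = 14
t_7 = 4
a_8 = 14
b_8 = 7
c_8 = 7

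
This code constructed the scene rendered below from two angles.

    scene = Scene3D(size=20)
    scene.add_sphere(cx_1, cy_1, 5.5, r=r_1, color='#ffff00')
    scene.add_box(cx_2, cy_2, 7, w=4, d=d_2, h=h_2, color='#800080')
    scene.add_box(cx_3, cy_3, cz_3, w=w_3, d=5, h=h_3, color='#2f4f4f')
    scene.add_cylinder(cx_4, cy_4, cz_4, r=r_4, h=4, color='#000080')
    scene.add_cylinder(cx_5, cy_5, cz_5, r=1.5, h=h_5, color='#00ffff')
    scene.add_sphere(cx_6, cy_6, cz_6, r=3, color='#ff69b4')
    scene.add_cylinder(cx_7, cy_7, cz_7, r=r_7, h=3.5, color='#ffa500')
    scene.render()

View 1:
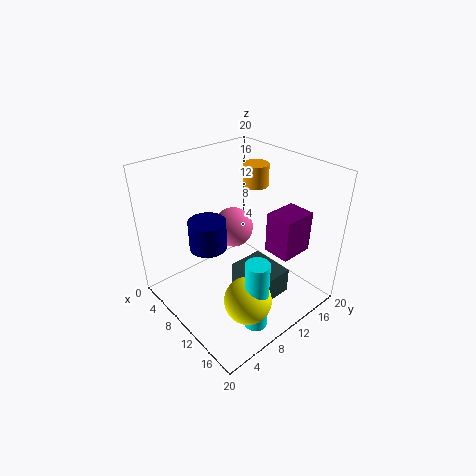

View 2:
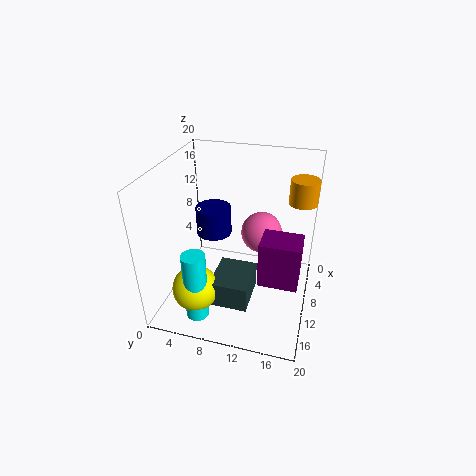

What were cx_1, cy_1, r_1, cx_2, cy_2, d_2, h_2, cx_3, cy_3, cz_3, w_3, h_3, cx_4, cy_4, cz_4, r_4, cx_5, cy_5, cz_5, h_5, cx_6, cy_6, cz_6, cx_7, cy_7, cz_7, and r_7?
cx_1 = 16.5, cy_1 = 6, r_1 = 3, cx_2 = 11.5, cy_2 = 14, d_2 = 5, h_2 = 6, cx_3 = 11, cy_3 = 8, cz_3 = 3.5, w_3 = 6, h_3 = 3.5, cx_4 = 8.5, cy_4 = 6, cz_4 = 9.5, r_4 = 2.5, cx_5 = 17.5, cy_5 = 6.5, cz_5 = 2, h_5 = 9.5, cx_6 = 6, cy_6 = 12.5, cz_6 = 9, cx_7 = 5, cy_7 = 18, cz_7 = 14, r_7 = 2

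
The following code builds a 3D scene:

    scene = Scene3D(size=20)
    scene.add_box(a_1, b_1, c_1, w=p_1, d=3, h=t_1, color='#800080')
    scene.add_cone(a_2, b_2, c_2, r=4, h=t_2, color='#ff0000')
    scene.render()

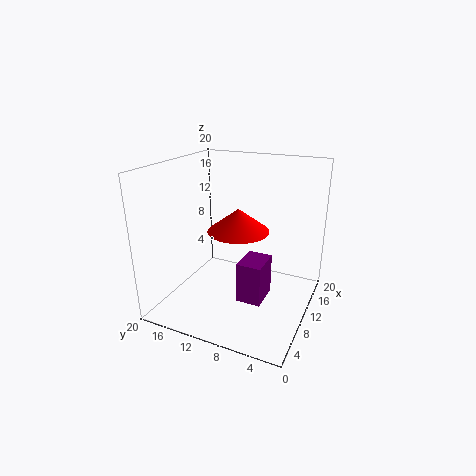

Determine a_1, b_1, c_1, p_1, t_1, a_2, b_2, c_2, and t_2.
a_1 = 3, b_1 = 4, c_1 = 5, p_1 = 4, t_1 = 5, a_2 = 8, b_2 = 9, c_2 = 12, t_2 = 3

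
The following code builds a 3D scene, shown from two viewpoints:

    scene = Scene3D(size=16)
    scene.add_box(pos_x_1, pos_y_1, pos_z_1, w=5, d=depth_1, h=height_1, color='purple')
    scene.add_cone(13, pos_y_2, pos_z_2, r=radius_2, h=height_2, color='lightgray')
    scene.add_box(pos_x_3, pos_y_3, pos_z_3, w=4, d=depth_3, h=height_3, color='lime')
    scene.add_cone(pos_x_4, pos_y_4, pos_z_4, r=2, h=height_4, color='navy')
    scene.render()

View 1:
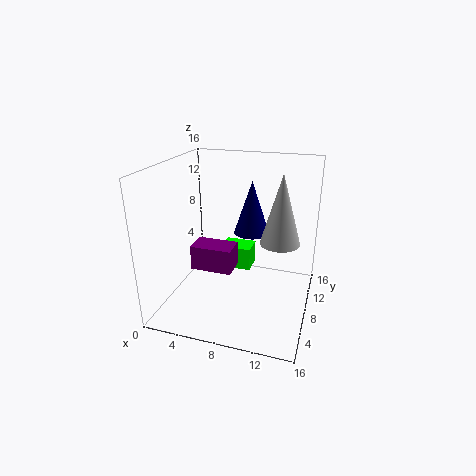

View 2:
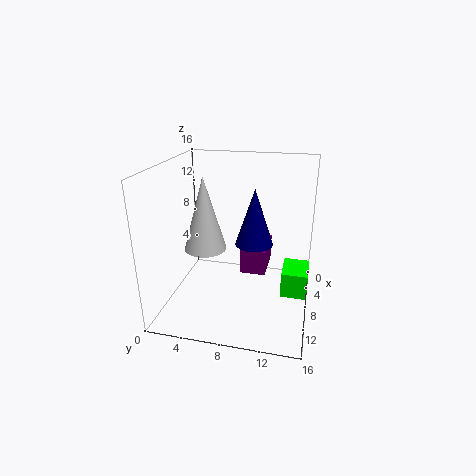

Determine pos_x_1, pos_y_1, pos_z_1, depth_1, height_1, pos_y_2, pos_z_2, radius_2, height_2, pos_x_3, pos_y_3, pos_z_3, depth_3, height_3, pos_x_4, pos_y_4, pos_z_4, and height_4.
pos_x_1 = 2; pos_y_1 = 8; pos_z_1 = 3; depth_1 = 3; height_1 = 3; pos_y_2 = 6; pos_z_2 = 9; radius_2 = 2; height_2 = 7; pos_x_3 = 4; pos_y_3 = 13; pos_z_3 = 1; depth_3 = 3; height_3 = 3; pos_x_4 = 9; pos_y_4 = 10; pos_z_4 = 8; height_4 = 6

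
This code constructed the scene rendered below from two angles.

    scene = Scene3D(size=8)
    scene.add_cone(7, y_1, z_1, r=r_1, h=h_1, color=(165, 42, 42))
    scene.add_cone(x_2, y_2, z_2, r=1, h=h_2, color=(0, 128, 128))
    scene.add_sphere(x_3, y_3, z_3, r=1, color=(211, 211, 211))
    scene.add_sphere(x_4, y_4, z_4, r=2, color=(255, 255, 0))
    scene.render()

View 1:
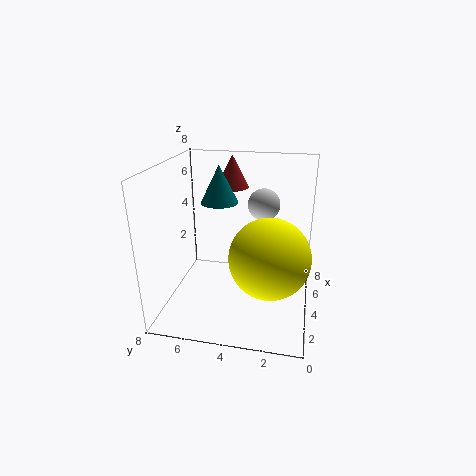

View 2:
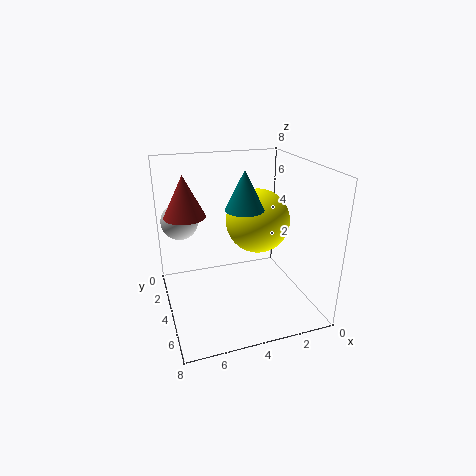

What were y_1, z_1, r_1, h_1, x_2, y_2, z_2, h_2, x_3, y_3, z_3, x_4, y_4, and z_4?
y_1 = 5; z_1 = 6; r_1 = 1; h_1 = 2; x_2 = 4; y_2 = 5; z_2 = 6; h_2 = 2; x_3 = 7; y_3 = 3; z_3 = 5; x_4 = 2; y_4 = 2; z_4 = 4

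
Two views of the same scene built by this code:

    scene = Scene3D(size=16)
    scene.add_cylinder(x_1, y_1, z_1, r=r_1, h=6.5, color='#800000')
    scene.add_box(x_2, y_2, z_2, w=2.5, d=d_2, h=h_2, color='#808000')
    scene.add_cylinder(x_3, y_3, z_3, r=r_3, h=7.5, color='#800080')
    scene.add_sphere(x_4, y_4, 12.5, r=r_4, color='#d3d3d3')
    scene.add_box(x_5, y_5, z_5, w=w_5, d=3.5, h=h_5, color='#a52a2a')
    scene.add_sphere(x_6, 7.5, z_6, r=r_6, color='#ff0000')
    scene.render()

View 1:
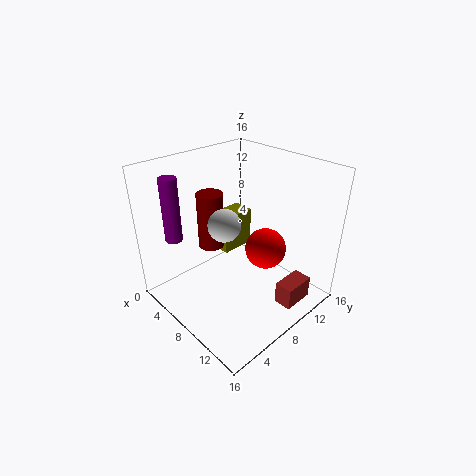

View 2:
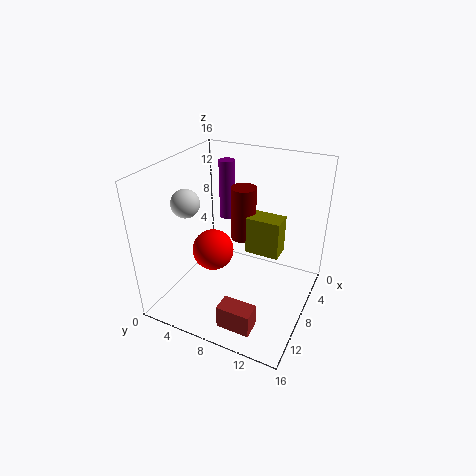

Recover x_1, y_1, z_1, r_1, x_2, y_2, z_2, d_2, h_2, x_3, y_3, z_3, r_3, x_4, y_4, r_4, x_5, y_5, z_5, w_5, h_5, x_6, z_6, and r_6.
x_1 = 4.5, y_1 = 7, z_1 = 6, r_1 = 1.5, x_2 = 3.5, y_2 = 8, z_2 = 5, d_2 = 4, h_2 = 4.5, x_3 = 2, y_3 = 3.5, z_3 = 7, r_3 = 1, x_4 = 11, y_4 = 3.5, r_4 = 1.5, x_5 = 13, y_5 = 9, z_5 = 1.5, w_5 = 2, h_5 = 2.5, x_6 = 12.5, z_6 = 9, r_6 = 2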